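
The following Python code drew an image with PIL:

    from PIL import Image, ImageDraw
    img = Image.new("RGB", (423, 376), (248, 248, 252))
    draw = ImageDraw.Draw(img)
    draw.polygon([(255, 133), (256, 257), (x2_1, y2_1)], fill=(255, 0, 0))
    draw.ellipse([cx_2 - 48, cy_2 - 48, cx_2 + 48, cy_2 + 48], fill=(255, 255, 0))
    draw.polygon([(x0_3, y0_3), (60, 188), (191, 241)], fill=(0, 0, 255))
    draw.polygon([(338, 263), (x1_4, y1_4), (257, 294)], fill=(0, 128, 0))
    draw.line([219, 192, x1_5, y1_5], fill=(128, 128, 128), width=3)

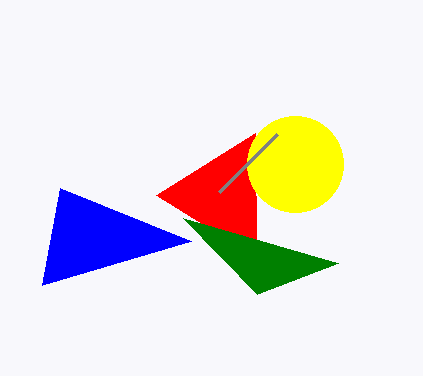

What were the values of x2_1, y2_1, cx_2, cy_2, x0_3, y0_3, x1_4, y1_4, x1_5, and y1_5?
x2_1 = 156, y2_1 = 195, cx_2 = 295, cy_2 = 164, x0_3 = 42, y0_3 = 285, x1_4 = 183, y1_4 = 218, x1_5 = 277, y1_5 = 134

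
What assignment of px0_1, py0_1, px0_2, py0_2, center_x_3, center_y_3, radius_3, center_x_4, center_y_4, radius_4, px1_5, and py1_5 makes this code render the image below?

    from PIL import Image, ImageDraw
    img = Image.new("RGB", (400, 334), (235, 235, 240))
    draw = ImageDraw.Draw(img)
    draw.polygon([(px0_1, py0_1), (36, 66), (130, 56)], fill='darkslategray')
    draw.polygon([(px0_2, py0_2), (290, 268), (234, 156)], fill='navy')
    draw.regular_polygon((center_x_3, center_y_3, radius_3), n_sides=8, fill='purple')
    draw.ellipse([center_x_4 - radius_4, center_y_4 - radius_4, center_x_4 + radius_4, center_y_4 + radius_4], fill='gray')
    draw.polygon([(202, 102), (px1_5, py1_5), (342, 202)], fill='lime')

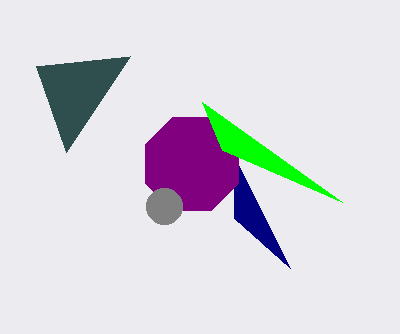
px0_1 = 66, py0_1 = 152, px0_2 = 234, py0_2 = 218, center_x_3 = 192, center_y_3 = 164, radius_3 = 50, center_x_4 = 164, center_y_4 = 206, radius_4 = 18, px1_5 = 222, py1_5 = 150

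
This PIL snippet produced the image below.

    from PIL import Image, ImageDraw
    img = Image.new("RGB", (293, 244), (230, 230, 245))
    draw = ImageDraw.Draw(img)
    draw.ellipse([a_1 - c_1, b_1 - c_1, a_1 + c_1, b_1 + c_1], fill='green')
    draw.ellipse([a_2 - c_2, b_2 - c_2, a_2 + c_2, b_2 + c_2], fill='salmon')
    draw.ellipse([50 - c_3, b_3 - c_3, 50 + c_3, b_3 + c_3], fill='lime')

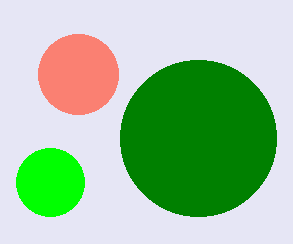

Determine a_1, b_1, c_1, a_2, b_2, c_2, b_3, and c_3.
a_1 = 198
b_1 = 138
c_1 = 78
a_2 = 78
b_2 = 74
c_2 = 40
b_3 = 182
c_3 = 34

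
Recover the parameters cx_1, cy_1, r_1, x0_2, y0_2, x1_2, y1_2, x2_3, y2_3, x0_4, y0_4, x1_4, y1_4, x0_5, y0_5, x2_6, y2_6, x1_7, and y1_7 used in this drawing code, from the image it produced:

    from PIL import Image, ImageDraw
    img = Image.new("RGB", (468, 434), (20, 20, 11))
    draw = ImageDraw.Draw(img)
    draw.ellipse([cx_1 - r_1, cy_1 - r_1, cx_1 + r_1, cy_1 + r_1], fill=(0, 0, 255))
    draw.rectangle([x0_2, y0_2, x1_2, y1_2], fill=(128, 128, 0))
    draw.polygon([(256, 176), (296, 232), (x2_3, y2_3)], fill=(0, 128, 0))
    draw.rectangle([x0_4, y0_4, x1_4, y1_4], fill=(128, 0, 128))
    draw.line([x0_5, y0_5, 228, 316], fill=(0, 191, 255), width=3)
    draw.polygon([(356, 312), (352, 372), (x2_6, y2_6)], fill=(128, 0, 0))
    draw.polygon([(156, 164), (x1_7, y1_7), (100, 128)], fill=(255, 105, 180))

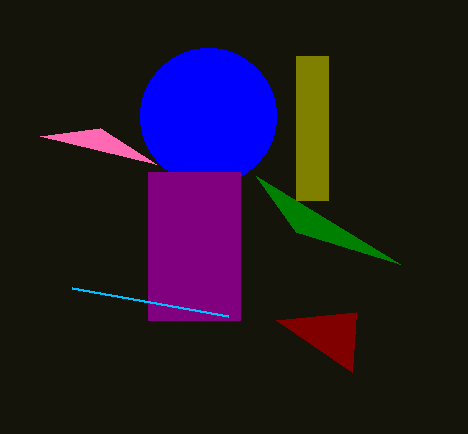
cx_1 = 208; cy_1 = 116; r_1 = 68; x0_2 = 296; y0_2 = 56; x1_2 = 328; y1_2 = 200; x2_3 = 400; y2_3 = 264; x0_4 = 148; y0_4 = 172; x1_4 = 240; y1_4 = 320; x0_5 = 72; y0_5 = 288; x2_6 = 276; y2_6 = 320; x1_7 = 40; y1_7 = 136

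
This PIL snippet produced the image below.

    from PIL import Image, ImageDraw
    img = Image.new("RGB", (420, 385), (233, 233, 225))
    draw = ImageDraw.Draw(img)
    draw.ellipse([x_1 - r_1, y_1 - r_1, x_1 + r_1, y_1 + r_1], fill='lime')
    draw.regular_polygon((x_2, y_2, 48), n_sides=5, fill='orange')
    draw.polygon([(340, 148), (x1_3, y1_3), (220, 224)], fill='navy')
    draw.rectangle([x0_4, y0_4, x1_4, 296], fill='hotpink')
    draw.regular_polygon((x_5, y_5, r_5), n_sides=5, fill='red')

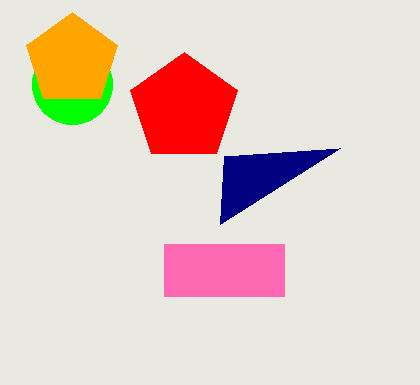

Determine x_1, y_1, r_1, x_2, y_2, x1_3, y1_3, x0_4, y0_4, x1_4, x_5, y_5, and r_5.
x_1 = 72
y_1 = 84
r_1 = 40
x_2 = 72
y_2 = 60
x1_3 = 224
y1_3 = 156
x0_4 = 164
y0_4 = 244
x1_4 = 284
x_5 = 184
y_5 = 108
r_5 = 56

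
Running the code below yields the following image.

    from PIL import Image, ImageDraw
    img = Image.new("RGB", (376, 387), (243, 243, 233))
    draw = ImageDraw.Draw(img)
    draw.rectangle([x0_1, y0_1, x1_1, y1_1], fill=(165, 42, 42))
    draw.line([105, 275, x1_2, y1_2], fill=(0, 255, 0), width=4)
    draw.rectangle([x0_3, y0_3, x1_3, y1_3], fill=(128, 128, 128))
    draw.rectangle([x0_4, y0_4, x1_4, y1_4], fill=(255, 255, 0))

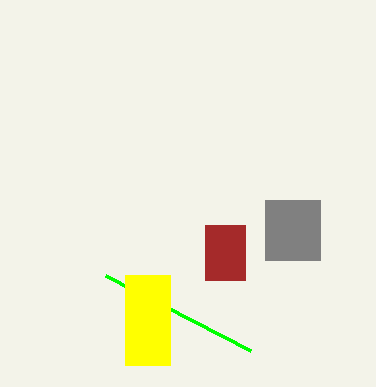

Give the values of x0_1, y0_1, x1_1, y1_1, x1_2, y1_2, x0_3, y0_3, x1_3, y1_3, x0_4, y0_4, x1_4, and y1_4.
x0_1 = 205, y0_1 = 225, x1_1 = 245, y1_1 = 280, x1_2 = 250, y1_2 = 350, x0_3 = 265, y0_3 = 200, x1_3 = 320, y1_3 = 260, x0_4 = 125, y0_4 = 275, x1_4 = 170, y1_4 = 365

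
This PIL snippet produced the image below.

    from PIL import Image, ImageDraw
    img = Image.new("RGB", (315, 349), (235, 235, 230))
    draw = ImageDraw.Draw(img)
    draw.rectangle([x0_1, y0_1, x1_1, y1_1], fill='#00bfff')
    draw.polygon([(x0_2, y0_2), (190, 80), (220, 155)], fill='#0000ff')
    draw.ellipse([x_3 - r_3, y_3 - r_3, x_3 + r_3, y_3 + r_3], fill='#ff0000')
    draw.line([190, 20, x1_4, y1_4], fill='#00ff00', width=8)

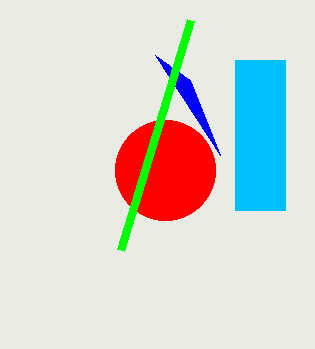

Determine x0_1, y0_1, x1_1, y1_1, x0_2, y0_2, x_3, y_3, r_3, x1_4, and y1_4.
x0_1 = 235, y0_1 = 60, x1_1 = 285, y1_1 = 210, x0_2 = 155, y0_2 = 55, x_3 = 165, y_3 = 170, r_3 = 50, x1_4 = 120, y1_4 = 250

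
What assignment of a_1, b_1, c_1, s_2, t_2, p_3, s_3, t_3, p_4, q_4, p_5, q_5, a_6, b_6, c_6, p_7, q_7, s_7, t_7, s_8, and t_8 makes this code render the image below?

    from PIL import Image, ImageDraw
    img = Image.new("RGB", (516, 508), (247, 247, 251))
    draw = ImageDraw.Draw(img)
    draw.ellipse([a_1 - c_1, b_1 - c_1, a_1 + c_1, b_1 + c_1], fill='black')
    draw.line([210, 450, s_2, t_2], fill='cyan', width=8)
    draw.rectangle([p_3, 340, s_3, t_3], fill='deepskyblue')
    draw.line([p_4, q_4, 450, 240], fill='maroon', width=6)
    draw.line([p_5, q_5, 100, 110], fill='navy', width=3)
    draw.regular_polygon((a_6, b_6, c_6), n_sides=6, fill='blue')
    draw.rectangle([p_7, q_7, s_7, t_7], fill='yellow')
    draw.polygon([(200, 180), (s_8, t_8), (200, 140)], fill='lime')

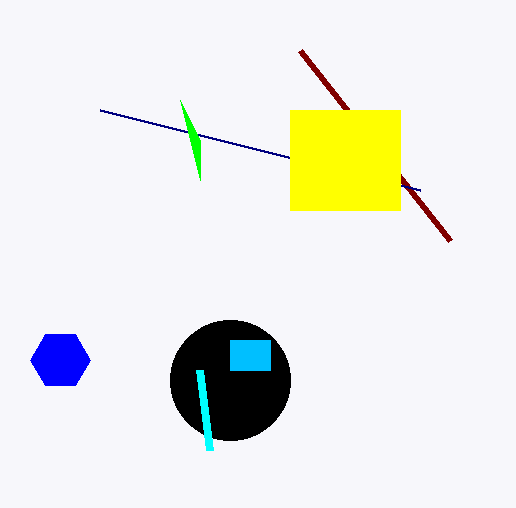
a_1 = 230
b_1 = 380
c_1 = 60
s_2 = 200
t_2 = 370
p_3 = 230
s_3 = 270
t_3 = 370
p_4 = 300
q_4 = 50
p_5 = 420
q_5 = 190
a_6 = 60
b_6 = 360
c_6 = 30
p_7 = 290
q_7 = 110
s_7 = 400
t_7 = 210
s_8 = 180
t_8 = 100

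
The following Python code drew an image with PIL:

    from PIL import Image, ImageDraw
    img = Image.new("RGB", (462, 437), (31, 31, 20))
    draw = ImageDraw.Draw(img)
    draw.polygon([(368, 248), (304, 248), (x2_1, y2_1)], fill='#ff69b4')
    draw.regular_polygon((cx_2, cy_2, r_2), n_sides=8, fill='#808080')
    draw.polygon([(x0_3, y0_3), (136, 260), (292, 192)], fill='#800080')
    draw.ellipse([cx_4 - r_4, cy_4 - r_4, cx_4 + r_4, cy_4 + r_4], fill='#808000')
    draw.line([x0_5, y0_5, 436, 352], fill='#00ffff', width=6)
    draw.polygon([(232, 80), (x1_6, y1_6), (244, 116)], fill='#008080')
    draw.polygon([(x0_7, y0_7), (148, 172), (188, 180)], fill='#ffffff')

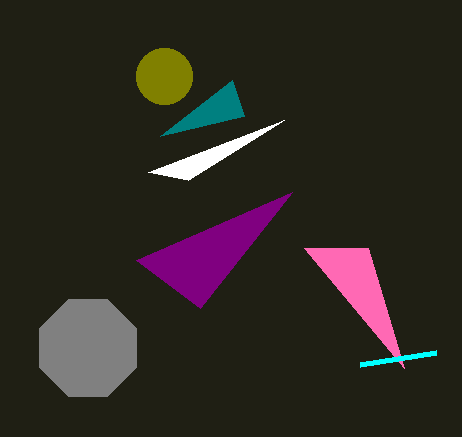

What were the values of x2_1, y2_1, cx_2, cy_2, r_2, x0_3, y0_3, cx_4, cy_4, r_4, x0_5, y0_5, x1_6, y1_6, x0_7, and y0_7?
x2_1 = 404
y2_1 = 368
cx_2 = 88
cy_2 = 348
r_2 = 52
x0_3 = 200
y0_3 = 308
cx_4 = 164
cy_4 = 76
r_4 = 28
x0_5 = 360
y0_5 = 364
x1_6 = 160
y1_6 = 136
x0_7 = 284
y0_7 = 120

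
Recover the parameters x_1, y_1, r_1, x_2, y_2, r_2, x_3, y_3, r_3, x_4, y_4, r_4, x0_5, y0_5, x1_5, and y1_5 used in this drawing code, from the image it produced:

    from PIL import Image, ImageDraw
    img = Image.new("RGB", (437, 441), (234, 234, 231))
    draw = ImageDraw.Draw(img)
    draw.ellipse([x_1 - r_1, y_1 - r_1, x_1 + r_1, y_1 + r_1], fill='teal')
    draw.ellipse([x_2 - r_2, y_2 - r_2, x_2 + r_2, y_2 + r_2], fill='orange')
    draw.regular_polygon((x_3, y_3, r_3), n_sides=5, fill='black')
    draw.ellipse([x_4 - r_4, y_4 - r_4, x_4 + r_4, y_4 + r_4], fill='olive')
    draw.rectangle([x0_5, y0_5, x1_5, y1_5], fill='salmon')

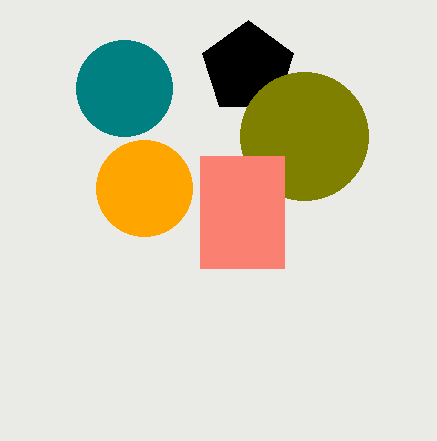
x_1 = 124; y_1 = 88; r_1 = 48; x_2 = 144; y_2 = 188; r_2 = 48; x_3 = 248; y_3 = 68; r_3 = 48; x_4 = 304; y_4 = 136; r_4 = 64; x0_5 = 200; y0_5 = 156; x1_5 = 284; y1_5 = 268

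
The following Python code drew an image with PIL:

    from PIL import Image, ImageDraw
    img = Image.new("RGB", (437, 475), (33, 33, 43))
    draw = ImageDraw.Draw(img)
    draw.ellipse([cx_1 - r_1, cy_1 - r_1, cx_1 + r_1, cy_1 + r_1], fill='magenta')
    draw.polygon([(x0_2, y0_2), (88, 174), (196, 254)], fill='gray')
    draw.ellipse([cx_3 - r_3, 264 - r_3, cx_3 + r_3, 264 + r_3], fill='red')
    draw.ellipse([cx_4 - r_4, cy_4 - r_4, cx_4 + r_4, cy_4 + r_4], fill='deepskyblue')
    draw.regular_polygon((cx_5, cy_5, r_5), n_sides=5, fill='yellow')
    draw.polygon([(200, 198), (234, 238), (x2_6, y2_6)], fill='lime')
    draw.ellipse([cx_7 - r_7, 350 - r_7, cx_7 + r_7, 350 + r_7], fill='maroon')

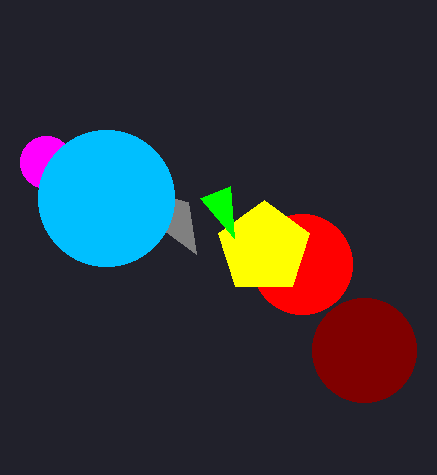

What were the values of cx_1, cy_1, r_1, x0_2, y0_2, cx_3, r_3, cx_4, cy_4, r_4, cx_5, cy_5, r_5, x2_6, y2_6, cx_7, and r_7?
cx_1 = 46; cy_1 = 162; r_1 = 26; x0_2 = 188; y0_2 = 202; cx_3 = 302; r_3 = 50; cx_4 = 106; cy_4 = 198; r_4 = 68; cx_5 = 264; cy_5 = 248; r_5 = 48; x2_6 = 230; y2_6 = 186; cx_7 = 364; r_7 = 52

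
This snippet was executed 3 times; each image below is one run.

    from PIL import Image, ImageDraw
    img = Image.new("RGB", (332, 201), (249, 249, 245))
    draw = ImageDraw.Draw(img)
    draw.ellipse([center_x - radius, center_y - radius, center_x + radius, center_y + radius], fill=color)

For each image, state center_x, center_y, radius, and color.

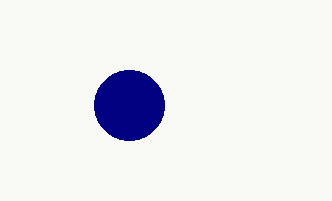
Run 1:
center_x = 129; center_y = 105; radius = 35; color = 'navy'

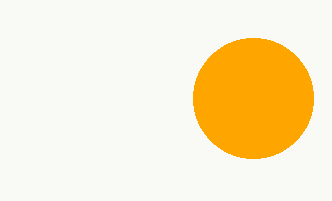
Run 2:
center_x = 253; center_y = 98; radius = 60; color = 'orange'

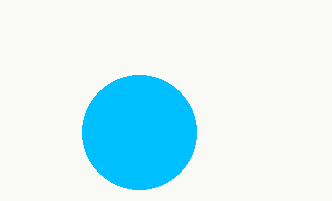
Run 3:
center_x = 139, center_y = 132, radius = 57, color = 'deepskyblue'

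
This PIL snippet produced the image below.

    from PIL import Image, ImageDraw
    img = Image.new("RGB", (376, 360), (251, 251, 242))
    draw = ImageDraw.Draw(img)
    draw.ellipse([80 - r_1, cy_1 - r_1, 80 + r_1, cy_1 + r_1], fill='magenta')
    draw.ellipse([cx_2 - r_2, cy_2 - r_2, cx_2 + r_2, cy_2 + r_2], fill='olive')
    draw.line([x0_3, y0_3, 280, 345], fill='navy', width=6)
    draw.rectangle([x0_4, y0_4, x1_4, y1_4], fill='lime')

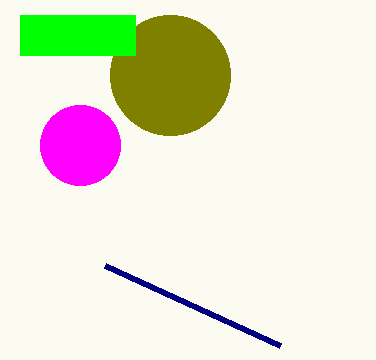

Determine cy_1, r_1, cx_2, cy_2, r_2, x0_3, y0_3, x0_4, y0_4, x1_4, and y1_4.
cy_1 = 145
r_1 = 40
cx_2 = 170
cy_2 = 75
r_2 = 60
x0_3 = 105
y0_3 = 265
x0_4 = 20
y0_4 = 15
x1_4 = 135
y1_4 = 55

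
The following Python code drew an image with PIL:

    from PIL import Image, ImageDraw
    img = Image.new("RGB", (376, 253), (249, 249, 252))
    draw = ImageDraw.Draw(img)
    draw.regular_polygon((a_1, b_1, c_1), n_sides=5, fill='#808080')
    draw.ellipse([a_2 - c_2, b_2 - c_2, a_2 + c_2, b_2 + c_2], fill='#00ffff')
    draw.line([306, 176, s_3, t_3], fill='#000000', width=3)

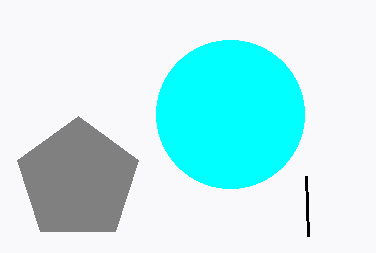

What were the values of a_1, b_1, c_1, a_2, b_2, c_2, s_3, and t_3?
a_1 = 78, b_1 = 180, c_1 = 64, a_2 = 230, b_2 = 114, c_2 = 74, s_3 = 308, t_3 = 236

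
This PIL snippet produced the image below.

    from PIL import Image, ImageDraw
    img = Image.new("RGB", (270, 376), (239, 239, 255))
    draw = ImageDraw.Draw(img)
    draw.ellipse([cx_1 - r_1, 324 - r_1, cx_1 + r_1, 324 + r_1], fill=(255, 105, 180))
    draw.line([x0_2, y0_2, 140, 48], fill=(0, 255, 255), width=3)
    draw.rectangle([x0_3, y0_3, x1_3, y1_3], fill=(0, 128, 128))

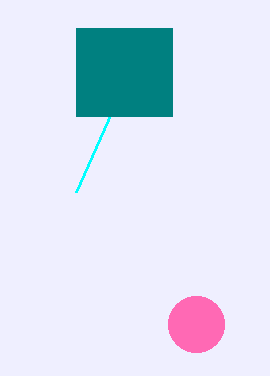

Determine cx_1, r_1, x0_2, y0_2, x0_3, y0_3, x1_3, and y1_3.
cx_1 = 196; r_1 = 28; x0_2 = 76; y0_2 = 192; x0_3 = 76; y0_3 = 28; x1_3 = 172; y1_3 = 116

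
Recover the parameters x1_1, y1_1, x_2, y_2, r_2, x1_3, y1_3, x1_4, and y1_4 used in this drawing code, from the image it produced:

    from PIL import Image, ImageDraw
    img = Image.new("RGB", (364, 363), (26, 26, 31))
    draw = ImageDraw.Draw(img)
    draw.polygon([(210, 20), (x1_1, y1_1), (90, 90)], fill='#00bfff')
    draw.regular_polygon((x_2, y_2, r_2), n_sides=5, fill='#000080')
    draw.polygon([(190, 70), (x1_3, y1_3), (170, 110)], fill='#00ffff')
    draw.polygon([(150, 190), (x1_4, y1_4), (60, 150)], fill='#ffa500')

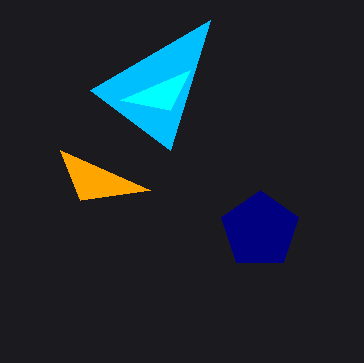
x1_1 = 170
y1_1 = 150
x_2 = 260
y_2 = 230
r_2 = 40
x1_3 = 120
y1_3 = 100
x1_4 = 80
y1_4 = 200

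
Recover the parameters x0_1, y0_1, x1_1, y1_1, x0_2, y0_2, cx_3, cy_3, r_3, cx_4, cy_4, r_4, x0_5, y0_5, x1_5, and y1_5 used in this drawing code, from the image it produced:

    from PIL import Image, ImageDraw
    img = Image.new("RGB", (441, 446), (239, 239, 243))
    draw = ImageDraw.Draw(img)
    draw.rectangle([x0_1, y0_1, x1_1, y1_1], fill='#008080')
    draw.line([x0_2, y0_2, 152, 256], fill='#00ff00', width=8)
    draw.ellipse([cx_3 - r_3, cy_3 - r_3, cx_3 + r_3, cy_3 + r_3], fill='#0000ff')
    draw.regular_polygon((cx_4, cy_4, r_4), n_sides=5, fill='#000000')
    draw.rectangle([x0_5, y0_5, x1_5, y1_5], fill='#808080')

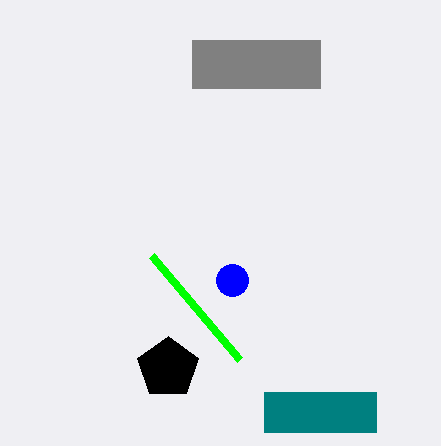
x0_1 = 264
y0_1 = 392
x1_1 = 376
y1_1 = 432
x0_2 = 240
y0_2 = 360
cx_3 = 232
cy_3 = 280
r_3 = 16
cx_4 = 168
cy_4 = 368
r_4 = 32
x0_5 = 192
y0_5 = 40
x1_5 = 320
y1_5 = 88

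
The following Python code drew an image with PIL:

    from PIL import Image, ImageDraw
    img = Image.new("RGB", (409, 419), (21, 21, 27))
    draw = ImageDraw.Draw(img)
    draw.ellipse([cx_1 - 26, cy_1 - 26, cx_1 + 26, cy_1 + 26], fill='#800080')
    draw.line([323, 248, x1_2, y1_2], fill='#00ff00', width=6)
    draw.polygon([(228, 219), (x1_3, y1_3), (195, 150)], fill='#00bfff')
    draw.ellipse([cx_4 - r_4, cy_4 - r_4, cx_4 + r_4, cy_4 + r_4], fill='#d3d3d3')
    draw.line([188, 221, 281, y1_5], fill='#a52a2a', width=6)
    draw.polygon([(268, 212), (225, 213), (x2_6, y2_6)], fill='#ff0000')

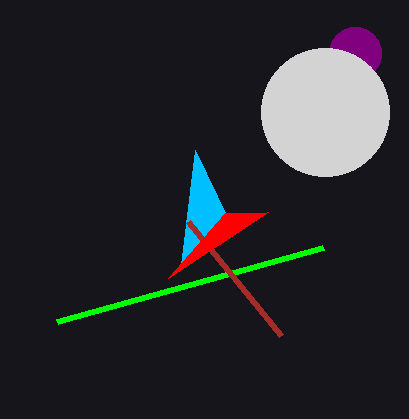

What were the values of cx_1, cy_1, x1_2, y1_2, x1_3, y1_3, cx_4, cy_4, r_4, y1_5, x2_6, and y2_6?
cx_1 = 355
cy_1 = 53
x1_2 = 57
y1_2 = 322
x1_3 = 181
y1_3 = 265
cx_4 = 325
cy_4 = 112
r_4 = 64
y1_5 = 335
x2_6 = 168
y2_6 = 278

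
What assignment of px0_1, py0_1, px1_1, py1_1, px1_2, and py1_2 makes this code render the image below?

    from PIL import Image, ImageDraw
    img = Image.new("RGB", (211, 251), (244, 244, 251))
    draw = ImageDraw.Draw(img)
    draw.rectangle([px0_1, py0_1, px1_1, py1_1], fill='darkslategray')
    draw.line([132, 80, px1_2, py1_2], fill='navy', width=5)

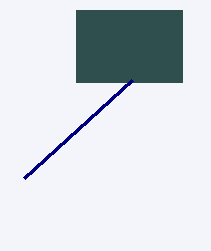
px0_1 = 76, py0_1 = 10, px1_1 = 182, py1_1 = 82, px1_2 = 24, py1_2 = 178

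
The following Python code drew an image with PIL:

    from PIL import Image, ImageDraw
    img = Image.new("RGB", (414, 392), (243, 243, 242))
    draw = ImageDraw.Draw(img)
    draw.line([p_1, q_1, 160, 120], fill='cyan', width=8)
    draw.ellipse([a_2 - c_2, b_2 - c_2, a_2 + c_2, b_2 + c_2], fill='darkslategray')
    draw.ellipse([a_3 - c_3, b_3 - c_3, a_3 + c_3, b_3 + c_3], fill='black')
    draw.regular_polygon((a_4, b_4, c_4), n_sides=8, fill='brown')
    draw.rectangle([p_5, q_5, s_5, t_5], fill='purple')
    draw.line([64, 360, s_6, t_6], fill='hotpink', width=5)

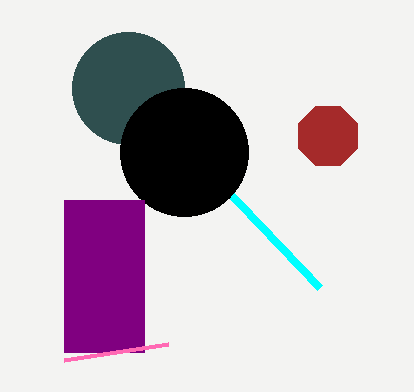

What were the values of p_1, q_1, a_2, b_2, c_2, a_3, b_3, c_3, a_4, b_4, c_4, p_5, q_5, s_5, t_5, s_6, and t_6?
p_1 = 320; q_1 = 288; a_2 = 128; b_2 = 88; c_2 = 56; a_3 = 184; b_3 = 152; c_3 = 64; a_4 = 328; b_4 = 136; c_4 = 32; p_5 = 64; q_5 = 200; s_5 = 144; t_5 = 352; s_6 = 168; t_6 = 344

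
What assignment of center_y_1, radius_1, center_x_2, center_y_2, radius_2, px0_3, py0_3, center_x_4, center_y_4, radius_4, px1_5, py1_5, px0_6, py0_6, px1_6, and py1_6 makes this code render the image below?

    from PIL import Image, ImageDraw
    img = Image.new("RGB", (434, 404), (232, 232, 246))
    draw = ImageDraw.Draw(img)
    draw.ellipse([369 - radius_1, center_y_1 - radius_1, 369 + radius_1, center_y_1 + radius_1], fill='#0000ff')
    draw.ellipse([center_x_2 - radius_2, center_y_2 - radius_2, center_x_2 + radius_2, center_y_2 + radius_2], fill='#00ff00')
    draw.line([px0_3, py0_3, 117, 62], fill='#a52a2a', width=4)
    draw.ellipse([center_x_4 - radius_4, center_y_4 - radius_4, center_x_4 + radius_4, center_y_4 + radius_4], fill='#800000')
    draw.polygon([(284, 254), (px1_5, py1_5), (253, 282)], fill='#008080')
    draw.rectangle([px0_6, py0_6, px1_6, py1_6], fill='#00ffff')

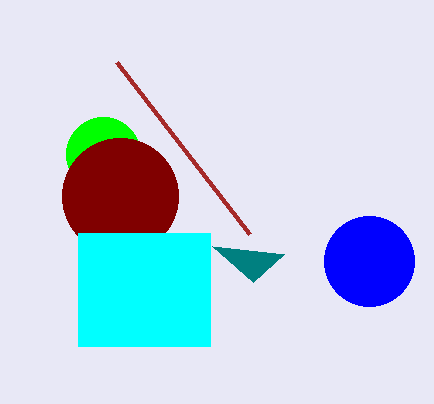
center_y_1 = 261
radius_1 = 45
center_x_2 = 103
center_y_2 = 154
radius_2 = 37
px0_3 = 250
py0_3 = 234
center_x_4 = 120
center_y_4 = 196
radius_4 = 58
px1_5 = 212
py1_5 = 246
px0_6 = 78
py0_6 = 233
px1_6 = 210
py1_6 = 346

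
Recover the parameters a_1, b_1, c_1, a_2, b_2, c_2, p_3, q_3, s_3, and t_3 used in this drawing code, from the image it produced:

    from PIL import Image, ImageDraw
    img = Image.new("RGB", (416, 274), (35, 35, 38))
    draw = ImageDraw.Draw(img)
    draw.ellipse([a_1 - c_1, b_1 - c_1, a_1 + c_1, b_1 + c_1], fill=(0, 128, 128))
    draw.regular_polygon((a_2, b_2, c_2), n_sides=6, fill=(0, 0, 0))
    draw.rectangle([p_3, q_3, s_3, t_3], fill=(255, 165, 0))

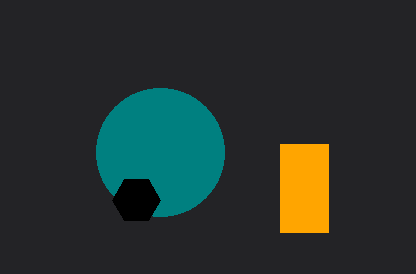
a_1 = 160
b_1 = 152
c_1 = 64
a_2 = 136
b_2 = 200
c_2 = 24
p_3 = 280
q_3 = 144
s_3 = 328
t_3 = 232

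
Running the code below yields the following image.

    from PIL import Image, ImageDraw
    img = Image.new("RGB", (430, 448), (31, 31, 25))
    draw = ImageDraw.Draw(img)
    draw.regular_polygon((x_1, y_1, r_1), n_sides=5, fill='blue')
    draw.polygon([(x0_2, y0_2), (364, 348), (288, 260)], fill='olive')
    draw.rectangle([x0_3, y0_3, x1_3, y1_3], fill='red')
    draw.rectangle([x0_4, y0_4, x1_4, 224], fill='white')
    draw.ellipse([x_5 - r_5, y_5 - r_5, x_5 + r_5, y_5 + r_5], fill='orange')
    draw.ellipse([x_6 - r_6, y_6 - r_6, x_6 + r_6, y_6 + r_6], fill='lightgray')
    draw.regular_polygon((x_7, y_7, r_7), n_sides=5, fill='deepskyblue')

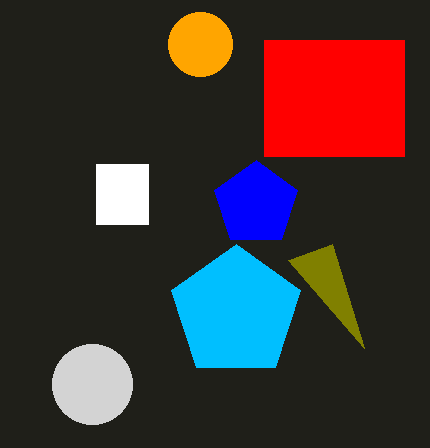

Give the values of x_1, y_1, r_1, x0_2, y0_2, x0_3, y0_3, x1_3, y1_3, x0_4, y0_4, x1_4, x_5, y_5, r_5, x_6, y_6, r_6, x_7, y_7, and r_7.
x_1 = 256; y_1 = 204; r_1 = 44; x0_2 = 332; y0_2 = 244; x0_3 = 264; y0_3 = 40; x1_3 = 404; y1_3 = 156; x0_4 = 96; y0_4 = 164; x1_4 = 148; x_5 = 200; y_5 = 44; r_5 = 32; x_6 = 92; y_6 = 384; r_6 = 40; x_7 = 236; y_7 = 312; r_7 = 68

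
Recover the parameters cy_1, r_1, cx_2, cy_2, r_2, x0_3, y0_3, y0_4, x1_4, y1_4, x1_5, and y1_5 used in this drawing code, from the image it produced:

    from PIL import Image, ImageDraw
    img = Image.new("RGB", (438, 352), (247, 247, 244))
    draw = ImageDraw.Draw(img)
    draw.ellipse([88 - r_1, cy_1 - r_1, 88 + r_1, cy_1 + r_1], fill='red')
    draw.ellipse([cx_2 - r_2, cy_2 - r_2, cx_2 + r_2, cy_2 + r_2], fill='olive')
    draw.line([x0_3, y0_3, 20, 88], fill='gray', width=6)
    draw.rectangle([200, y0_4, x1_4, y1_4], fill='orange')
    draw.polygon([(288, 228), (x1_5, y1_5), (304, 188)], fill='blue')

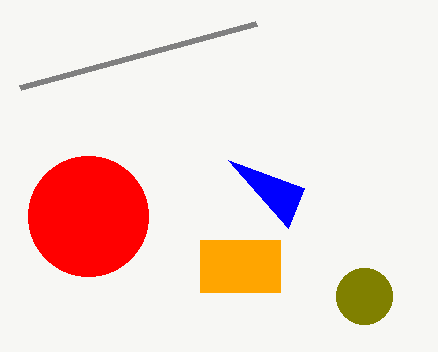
cy_1 = 216
r_1 = 60
cx_2 = 364
cy_2 = 296
r_2 = 28
x0_3 = 256
y0_3 = 24
y0_4 = 240
x1_4 = 280
y1_4 = 292
x1_5 = 228
y1_5 = 160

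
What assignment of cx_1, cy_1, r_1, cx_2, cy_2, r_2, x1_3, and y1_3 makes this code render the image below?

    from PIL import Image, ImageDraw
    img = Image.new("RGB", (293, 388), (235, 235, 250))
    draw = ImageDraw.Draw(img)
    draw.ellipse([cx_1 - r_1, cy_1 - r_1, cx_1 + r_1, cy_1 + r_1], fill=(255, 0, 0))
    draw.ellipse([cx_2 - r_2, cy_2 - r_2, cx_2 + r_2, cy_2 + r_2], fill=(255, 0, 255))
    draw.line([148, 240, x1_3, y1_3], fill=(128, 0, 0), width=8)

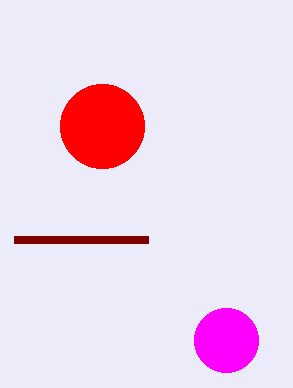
cx_1 = 102
cy_1 = 126
r_1 = 42
cx_2 = 226
cy_2 = 340
r_2 = 32
x1_3 = 14
y1_3 = 240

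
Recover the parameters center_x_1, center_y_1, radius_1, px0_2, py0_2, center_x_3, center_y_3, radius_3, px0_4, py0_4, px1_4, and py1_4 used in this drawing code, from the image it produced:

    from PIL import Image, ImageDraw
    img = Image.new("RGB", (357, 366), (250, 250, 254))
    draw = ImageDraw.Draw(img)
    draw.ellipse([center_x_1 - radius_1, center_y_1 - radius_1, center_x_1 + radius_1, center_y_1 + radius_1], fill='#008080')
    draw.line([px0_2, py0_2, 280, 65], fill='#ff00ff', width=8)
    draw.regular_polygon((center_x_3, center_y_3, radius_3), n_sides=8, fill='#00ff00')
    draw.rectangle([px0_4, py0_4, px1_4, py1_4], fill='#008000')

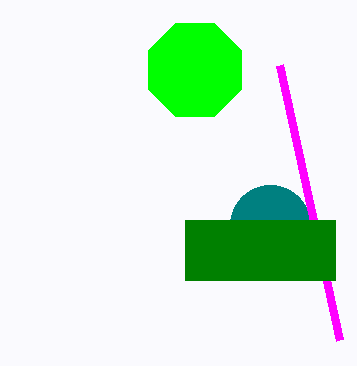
center_x_1 = 270, center_y_1 = 225, radius_1 = 40, px0_2 = 340, py0_2 = 340, center_x_3 = 195, center_y_3 = 70, radius_3 = 50, px0_4 = 185, py0_4 = 220, px1_4 = 335, py1_4 = 280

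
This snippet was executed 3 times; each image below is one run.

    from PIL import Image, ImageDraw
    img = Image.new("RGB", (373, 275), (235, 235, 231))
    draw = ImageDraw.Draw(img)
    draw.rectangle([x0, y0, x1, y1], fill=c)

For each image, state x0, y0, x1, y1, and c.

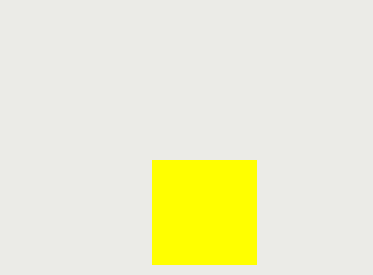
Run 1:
x0 = 152; y0 = 160; x1 = 256; y1 = 264; c = 'yellow'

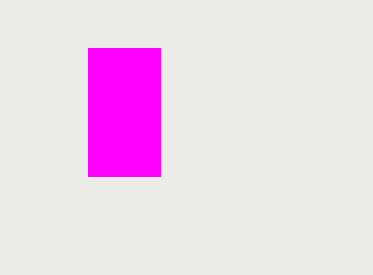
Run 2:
x0 = 88
y0 = 48
x1 = 160
y1 = 176
c = 'magenta'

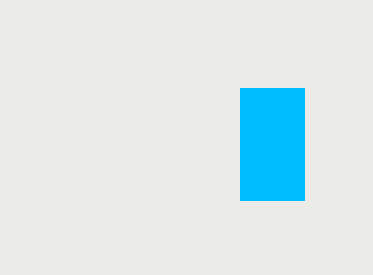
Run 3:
x0 = 240, y0 = 88, x1 = 304, y1 = 200, c = 'deepskyblue'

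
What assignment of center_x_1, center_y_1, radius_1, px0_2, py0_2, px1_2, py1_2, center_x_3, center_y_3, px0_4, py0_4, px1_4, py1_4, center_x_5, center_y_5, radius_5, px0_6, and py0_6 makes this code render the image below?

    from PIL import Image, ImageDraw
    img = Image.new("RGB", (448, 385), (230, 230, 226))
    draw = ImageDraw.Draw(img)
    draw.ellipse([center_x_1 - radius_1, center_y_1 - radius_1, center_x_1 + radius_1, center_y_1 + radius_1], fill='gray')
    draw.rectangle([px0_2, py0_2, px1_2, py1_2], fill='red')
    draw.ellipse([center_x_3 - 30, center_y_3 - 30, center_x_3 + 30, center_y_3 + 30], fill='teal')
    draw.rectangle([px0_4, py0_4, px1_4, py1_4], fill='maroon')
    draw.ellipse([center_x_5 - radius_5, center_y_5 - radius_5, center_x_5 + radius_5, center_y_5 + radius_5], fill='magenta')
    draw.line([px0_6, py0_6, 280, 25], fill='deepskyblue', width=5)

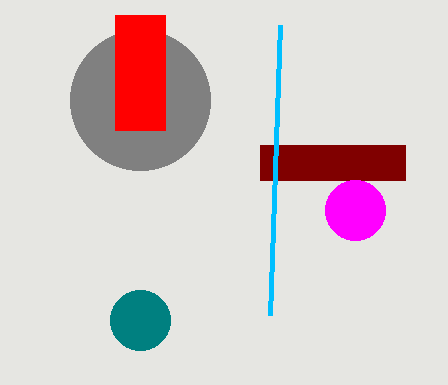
center_x_1 = 140; center_y_1 = 100; radius_1 = 70; px0_2 = 115; py0_2 = 15; px1_2 = 165; py1_2 = 130; center_x_3 = 140; center_y_3 = 320; px0_4 = 260; py0_4 = 145; px1_4 = 405; py1_4 = 180; center_x_5 = 355; center_y_5 = 210; radius_5 = 30; px0_6 = 270; py0_6 = 315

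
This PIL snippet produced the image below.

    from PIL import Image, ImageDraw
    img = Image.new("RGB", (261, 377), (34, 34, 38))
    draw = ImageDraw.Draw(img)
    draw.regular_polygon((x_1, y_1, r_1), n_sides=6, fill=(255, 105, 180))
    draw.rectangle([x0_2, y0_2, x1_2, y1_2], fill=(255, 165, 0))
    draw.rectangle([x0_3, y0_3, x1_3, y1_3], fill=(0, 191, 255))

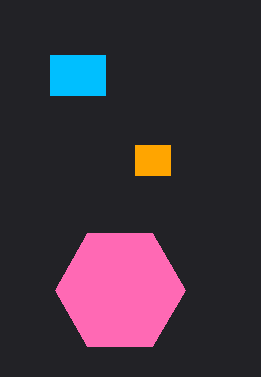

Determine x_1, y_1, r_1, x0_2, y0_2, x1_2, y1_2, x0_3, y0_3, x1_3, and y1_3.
x_1 = 120; y_1 = 290; r_1 = 65; x0_2 = 135; y0_2 = 145; x1_2 = 170; y1_2 = 175; x0_3 = 50; y0_3 = 55; x1_3 = 105; y1_3 = 95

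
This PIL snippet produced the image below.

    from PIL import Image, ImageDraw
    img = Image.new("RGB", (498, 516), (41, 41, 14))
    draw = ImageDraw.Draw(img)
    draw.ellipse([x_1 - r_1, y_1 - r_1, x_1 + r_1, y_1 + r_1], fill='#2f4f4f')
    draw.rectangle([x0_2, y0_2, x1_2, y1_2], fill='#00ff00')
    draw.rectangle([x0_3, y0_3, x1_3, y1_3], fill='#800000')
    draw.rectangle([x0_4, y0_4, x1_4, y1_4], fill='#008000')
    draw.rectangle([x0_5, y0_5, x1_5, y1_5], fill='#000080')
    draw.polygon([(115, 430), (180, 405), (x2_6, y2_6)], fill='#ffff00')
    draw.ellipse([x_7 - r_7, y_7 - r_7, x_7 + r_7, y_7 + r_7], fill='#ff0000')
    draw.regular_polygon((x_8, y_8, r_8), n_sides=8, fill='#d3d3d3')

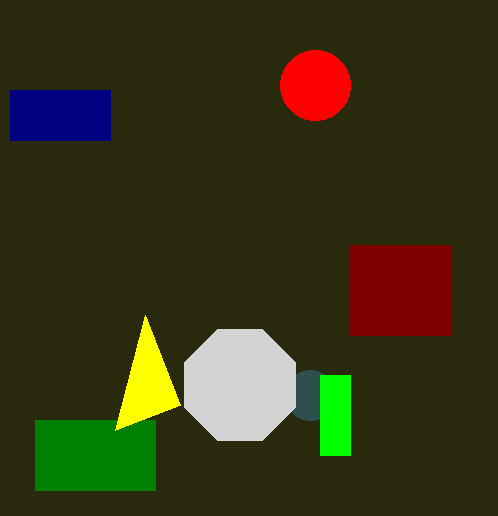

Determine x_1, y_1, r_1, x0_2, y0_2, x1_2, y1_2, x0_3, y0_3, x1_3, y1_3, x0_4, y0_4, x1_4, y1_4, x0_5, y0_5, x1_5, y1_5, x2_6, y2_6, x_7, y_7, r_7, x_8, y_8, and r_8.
x_1 = 310
y_1 = 395
r_1 = 25
x0_2 = 320
y0_2 = 375
x1_2 = 350
y1_2 = 455
x0_3 = 350
y0_3 = 245
x1_3 = 450
y1_3 = 335
x0_4 = 35
y0_4 = 420
x1_4 = 155
y1_4 = 490
x0_5 = 10
y0_5 = 90
x1_5 = 110
y1_5 = 140
x2_6 = 145
y2_6 = 315
x_7 = 315
y_7 = 85
r_7 = 35
x_8 = 240
y_8 = 385
r_8 = 60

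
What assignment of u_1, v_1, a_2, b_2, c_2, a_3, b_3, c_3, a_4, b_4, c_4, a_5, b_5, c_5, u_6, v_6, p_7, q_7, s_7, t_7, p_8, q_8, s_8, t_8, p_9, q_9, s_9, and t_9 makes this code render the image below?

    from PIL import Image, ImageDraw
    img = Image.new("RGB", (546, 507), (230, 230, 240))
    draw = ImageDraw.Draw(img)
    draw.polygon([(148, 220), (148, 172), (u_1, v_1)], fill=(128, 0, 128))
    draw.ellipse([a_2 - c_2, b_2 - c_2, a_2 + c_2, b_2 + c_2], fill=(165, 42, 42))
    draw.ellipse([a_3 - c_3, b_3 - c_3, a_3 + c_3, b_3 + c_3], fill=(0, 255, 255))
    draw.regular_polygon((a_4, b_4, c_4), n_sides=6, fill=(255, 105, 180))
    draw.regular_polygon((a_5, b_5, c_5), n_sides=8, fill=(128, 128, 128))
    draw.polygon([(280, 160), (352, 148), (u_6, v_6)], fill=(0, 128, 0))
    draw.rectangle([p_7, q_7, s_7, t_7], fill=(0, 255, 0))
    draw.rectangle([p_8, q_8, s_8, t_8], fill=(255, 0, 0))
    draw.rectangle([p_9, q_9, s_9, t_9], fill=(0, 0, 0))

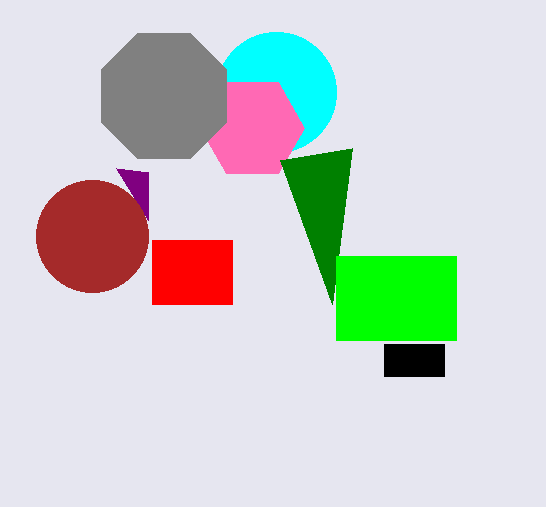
u_1 = 116, v_1 = 168, a_2 = 92, b_2 = 236, c_2 = 56, a_3 = 276, b_3 = 92, c_3 = 60, a_4 = 252, b_4 = 128, c_4 = 52, a_5 = 164, b_5 = 96, c_5 = 68, u_6 = 332, v_6 = 304, p_7 = 336, q_7 = 256, s_7 = 456, t_7 = 340, p_8 = 152, q_8 = 240, s_8 = 232, t_8 = 304, p_9 = 384, q_9 = 344, s_9 = 444, t_9 = 376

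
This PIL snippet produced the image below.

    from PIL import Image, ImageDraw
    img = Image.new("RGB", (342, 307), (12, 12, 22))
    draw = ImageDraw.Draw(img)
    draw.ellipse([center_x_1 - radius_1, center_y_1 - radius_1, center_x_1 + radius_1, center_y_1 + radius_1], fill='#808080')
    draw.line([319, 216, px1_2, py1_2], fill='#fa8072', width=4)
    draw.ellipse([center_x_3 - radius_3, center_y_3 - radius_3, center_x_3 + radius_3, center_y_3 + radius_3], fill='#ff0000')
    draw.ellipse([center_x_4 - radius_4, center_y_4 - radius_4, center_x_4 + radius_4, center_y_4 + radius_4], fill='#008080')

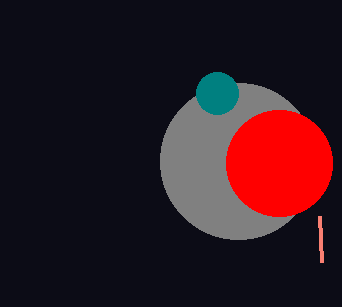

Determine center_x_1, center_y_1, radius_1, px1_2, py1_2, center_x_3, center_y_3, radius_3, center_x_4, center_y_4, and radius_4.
center_x_1 = 238
center_y_1 = 161
radius_1 = 78
px1_2 = 321
py1_2 = 262
center_x_3 = 279
center_y_3 = 163
radius_3 = 53
center_x_4 = 217
center_y_4 = 93
radius_4 = 21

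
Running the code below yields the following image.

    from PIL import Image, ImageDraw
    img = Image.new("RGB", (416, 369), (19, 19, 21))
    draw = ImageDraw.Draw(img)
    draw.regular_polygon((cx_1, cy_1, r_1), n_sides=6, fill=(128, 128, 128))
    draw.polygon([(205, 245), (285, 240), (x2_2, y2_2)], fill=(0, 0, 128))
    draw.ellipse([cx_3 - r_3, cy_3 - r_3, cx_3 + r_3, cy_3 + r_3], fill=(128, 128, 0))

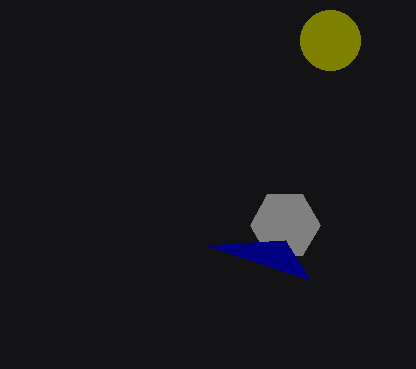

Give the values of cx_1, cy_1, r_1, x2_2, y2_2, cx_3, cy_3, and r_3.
cx_1 = 285
cy_1 = 225
r_1 = 35
x2_2 = 310
y2_2 = 280
cx_3 = 330
cy_3 = 40
r_3 = 30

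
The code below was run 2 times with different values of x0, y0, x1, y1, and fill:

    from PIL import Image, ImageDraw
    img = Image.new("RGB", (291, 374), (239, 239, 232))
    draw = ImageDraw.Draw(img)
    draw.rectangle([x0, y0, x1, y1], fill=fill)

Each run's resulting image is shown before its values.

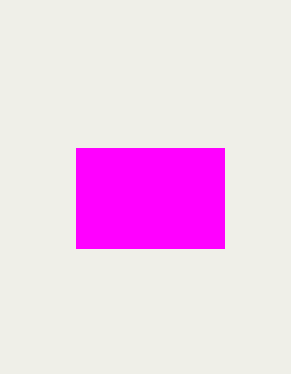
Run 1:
x0 = 76; y0 = 148; x1 = 224; y1 = 248; fill = 'magenta'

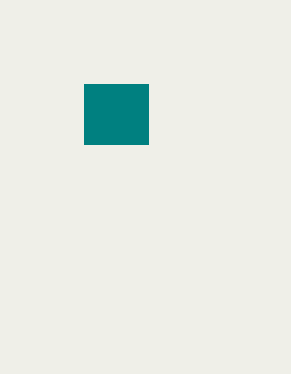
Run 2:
x0 = 84; y0 = 84; x1 = 148; y1 = 144; fill = 'teal'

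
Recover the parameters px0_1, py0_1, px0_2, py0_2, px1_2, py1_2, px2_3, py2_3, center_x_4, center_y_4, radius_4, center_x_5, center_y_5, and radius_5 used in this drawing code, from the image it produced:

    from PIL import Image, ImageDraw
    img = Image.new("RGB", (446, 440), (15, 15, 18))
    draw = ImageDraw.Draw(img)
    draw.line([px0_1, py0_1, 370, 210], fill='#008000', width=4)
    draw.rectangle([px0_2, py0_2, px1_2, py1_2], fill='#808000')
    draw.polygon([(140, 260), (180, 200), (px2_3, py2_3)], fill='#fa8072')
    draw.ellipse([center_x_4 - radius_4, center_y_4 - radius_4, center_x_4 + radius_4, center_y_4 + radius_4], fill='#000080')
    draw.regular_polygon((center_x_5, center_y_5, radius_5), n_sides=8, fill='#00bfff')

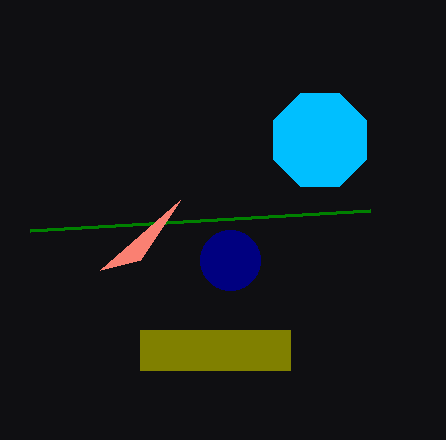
px0_1 = 30, py0_1 = 230, px0_2 = 140, py0_2 = 330, px1_2 = 290, py1_2 = 370, px2_3 = 100, py2_3 = 270, center_x_4 = 230, center_y_4 = 260, radius_4 = 30, center_x_5 = 320, center_y_5 = 140, radius_5 = 50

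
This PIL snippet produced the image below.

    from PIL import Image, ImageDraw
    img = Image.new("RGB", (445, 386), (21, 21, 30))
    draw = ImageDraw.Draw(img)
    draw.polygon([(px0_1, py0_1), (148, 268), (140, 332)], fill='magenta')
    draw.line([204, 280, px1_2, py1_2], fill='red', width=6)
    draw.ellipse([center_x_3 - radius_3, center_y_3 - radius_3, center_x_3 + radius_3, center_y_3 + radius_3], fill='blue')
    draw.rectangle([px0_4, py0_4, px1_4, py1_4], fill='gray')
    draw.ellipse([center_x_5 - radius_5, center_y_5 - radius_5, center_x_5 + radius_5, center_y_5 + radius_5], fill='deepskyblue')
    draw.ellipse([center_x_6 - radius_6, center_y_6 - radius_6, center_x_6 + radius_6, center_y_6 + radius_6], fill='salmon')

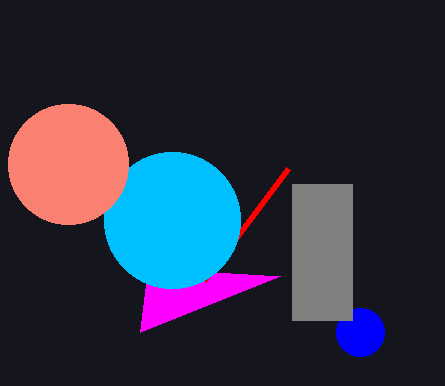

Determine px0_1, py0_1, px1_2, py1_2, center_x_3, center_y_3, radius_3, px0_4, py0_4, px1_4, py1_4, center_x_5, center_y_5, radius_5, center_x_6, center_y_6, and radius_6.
px0_1 = 280; py0_1 = 276; px1_2 = 288; py1_2 = 168; center_x_3 = 360; center_y_3 = 332; radius_3 = 24; px0_4 = 292; py0_4 = 184; px1_4 = 352; py1_4 = 320; center_x_5 = 172; center_y_5 = 220; radius_5 = 68; center_x_6 = 68; center_y_6 = 164; radius_6 = 60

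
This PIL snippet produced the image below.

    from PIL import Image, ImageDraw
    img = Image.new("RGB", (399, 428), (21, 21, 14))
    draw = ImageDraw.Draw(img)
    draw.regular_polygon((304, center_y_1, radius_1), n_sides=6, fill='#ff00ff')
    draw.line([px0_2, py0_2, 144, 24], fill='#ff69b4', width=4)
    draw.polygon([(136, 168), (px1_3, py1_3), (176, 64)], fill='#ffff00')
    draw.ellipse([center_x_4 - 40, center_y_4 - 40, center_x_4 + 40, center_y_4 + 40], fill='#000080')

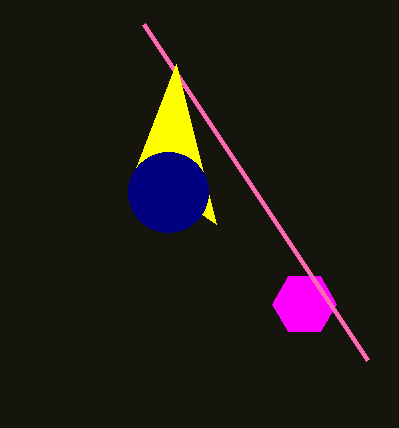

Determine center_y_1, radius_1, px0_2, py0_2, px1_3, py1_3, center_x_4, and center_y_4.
center_y_1 = 304; radius_1 = 32; px0_2 = 368; py0_2 = 360; px1_3 = 216; py1_3 = 224; center_x_4 = 168; center_y_4 = 192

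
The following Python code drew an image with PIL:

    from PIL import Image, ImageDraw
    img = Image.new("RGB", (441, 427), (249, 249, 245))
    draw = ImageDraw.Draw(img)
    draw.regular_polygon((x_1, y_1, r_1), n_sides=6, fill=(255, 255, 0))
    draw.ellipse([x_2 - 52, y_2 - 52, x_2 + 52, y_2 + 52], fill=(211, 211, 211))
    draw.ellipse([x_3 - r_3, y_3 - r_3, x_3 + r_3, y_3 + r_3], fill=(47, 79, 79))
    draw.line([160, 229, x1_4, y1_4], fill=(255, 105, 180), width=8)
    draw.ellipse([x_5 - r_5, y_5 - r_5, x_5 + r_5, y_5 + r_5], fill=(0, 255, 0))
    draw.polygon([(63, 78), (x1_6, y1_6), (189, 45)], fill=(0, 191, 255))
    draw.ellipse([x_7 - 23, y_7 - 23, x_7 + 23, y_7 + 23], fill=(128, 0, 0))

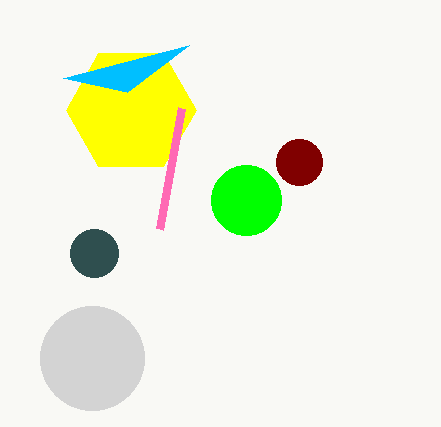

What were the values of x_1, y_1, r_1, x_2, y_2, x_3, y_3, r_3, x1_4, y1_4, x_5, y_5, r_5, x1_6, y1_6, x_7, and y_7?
x_1 = 131
y_1 = 110
r_1 = 65
x_2 = 92
y_2 = 358
x_3 = 94
y_3 = 253
r_3 = 24
x1_4 = 182
y1_4 = 108
x_5 = 246
y_5 = 200
r_5 = 35
x1_6 = 127
y1_6 = 92
x_7 = 299
y_7 = 162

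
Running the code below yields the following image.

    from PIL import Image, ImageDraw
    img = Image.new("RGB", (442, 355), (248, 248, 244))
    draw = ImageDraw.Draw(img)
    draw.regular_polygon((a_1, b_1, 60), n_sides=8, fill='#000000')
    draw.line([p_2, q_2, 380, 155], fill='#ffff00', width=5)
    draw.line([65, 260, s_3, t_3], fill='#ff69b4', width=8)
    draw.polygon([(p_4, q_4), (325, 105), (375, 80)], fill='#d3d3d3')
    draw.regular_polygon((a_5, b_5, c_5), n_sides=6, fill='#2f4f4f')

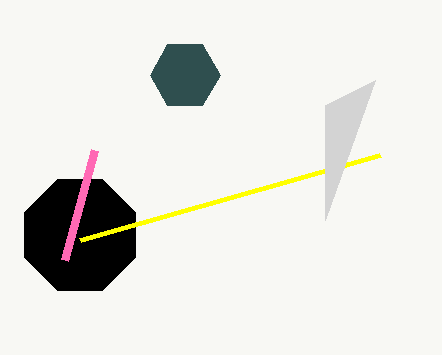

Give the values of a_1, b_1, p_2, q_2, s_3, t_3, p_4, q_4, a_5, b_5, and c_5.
a_1 = 80; b_1 = 235; p_2 = 80; q_2 = 240; s_3 = 95; t_3 = 150; p_4 = 325; q_4 = 220; a_5 = 185; b_5 = 75; c_5 = 35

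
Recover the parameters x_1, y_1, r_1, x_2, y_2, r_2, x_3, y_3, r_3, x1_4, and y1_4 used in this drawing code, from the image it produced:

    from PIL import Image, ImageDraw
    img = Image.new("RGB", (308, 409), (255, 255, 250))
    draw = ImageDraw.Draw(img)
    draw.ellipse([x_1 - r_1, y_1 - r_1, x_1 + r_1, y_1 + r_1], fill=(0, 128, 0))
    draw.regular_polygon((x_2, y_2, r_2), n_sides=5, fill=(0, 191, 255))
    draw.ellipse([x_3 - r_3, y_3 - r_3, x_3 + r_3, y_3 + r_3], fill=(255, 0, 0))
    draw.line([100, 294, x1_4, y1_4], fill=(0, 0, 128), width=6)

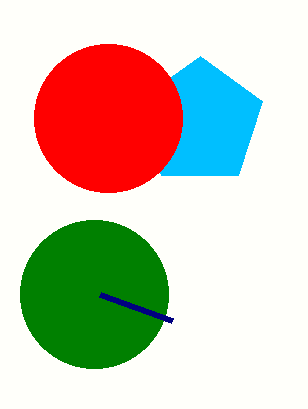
x_1 = 94; y_1 = 294; r_1 = 74; x_2 = 200; y_2 = 122; r_2 = 66; x_3 = 108; y_3 = 118; r_3 = 74; x1_4 = 172; y1_4 = 320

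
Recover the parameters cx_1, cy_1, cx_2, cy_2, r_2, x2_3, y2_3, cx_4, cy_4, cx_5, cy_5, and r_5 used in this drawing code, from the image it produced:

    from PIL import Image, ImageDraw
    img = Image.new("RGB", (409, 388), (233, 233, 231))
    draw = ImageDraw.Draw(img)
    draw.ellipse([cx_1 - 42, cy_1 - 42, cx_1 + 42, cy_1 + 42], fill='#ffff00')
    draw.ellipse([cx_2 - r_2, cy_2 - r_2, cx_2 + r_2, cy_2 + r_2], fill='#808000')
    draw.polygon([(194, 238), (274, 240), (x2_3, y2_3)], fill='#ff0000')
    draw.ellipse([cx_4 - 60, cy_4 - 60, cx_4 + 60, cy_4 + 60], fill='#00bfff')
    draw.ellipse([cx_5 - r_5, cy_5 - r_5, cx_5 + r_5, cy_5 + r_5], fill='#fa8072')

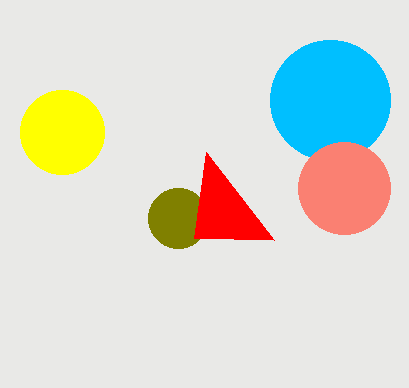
cx_1 = 62; cy_1 = 132; cx_2 = 178; cy_2 = 218; r_2 = 30; x2_3 = 206; y2_3 = 152; cx_4 = 330; cy_4 = 100; cx_5 = 344; cy_5 = 188; r_5 = 46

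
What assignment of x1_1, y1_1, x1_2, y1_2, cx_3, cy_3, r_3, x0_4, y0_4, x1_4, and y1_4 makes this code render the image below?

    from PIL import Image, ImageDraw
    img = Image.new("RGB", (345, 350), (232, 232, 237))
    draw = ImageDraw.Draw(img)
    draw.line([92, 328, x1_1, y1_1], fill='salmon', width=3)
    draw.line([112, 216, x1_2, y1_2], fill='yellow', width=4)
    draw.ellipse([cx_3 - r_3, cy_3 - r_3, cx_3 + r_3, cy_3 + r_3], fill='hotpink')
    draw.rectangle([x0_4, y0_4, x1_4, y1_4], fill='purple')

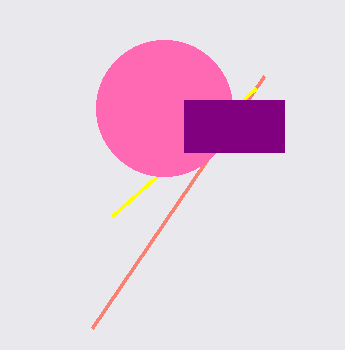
x1_1 = 264; y1_1 = 76; x1_2 = 256; y1_2 = 88; cx_3 = 164; cy_3 = 108; r_3 = 68; x0_4 = 184; y0_4 = 100; x1_4 = 284; y1_4 = 152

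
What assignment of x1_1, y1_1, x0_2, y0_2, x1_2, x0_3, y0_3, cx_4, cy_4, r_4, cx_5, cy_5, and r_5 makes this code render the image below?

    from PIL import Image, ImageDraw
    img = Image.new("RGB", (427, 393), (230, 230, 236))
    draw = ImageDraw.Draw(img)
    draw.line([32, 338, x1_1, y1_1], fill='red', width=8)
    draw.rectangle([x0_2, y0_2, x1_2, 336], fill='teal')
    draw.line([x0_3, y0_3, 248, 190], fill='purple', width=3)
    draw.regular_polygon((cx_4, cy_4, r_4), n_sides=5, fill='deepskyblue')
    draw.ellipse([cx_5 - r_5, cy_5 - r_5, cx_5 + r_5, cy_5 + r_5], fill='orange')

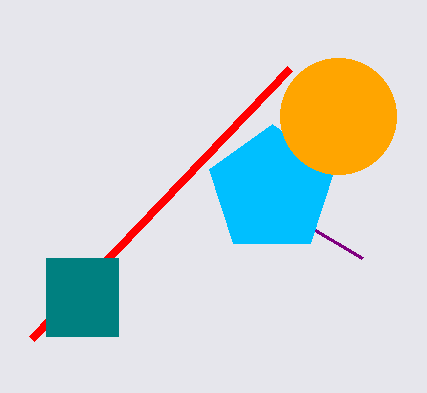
x1_1 = 290, y1_1 = 68, x0_2 = 46, y0_2 = 258, x1_2 = 118, x0_3 = 362, y0_3 = 258, cx_4 = 272, cy_4 = 190, r_4 = 66, cx_5 = 338, cy_5 = 116, r_5 = 58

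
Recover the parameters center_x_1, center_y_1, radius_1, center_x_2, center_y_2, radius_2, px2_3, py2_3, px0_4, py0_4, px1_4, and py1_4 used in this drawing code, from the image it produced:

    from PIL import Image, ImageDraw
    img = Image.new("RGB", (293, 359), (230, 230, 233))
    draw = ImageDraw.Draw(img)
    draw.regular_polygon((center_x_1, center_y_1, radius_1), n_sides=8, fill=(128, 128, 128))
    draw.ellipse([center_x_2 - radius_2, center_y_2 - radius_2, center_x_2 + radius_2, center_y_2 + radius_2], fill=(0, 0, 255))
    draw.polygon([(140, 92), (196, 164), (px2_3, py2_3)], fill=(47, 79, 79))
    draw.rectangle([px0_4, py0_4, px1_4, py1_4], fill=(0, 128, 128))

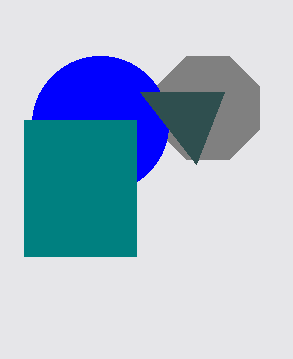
center_x_1 = 208
center_y_1 = 108
radius_1 = 56
center_x_2 = 100
center_y_2 = 124
radius_2 = 68
px2_3 = 224
py2_3 = 92
px0_4 = 24
py0_4 = 120
px1_4 = 136
py1_4 = 256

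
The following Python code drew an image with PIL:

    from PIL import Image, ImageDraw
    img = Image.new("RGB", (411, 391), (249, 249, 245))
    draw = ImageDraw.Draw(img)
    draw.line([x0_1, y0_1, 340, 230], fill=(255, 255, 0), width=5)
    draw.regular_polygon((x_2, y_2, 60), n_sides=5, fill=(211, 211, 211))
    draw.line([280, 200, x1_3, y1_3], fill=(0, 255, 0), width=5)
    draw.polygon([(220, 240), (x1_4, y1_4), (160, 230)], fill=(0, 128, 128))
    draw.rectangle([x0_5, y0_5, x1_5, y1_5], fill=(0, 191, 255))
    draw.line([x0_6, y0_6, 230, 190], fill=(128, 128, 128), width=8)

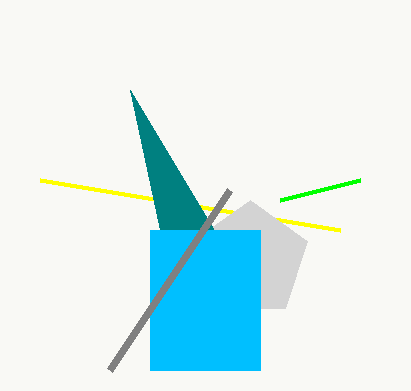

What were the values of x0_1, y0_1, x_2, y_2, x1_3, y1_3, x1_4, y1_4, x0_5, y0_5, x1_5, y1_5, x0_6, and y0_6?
x0_1 = 40, y0_1 = 180, x_2 = 250, y_2 = 260, x1_3 = 360, y1_3 = 180, x1_4 = 130, y1_4 = 90, x0_5 = 150, y0_5 = 230, x1_5 = 260, y1_5 = 370, x0_6 = 110, y0_6 = 370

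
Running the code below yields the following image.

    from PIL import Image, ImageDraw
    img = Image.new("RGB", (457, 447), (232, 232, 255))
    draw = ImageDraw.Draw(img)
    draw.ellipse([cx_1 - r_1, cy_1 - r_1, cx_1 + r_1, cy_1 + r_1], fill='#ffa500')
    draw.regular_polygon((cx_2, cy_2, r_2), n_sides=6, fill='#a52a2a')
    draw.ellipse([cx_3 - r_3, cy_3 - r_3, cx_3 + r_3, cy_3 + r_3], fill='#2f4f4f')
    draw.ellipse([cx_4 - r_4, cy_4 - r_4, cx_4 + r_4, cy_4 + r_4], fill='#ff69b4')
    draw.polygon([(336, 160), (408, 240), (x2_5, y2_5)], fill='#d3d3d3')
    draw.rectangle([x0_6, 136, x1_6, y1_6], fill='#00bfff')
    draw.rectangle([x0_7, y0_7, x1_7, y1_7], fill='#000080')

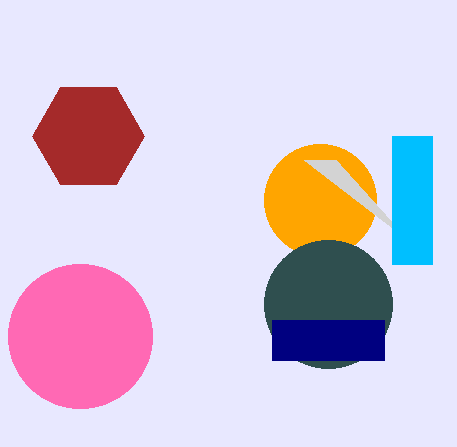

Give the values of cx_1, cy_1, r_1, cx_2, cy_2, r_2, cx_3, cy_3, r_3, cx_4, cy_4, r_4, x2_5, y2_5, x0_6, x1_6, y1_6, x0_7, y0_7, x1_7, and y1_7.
cx_1 = 320
cy_1 = 200
r_1 = 56
cx_2 = 88
cy_2 = 136
r_2 = 56
cx_3 = 328
cy_3 = 304
r_3 = 64
cx_4 = 80
cy_4 = 336
r_4 = 72
x2_5 = 304
y2_5 = 160
x0_6 = 392
x1_6 = 432
y1_6 = 264
x0_7 = 272
y0_7 = 320
x1_7 = 384
y1_7 = 360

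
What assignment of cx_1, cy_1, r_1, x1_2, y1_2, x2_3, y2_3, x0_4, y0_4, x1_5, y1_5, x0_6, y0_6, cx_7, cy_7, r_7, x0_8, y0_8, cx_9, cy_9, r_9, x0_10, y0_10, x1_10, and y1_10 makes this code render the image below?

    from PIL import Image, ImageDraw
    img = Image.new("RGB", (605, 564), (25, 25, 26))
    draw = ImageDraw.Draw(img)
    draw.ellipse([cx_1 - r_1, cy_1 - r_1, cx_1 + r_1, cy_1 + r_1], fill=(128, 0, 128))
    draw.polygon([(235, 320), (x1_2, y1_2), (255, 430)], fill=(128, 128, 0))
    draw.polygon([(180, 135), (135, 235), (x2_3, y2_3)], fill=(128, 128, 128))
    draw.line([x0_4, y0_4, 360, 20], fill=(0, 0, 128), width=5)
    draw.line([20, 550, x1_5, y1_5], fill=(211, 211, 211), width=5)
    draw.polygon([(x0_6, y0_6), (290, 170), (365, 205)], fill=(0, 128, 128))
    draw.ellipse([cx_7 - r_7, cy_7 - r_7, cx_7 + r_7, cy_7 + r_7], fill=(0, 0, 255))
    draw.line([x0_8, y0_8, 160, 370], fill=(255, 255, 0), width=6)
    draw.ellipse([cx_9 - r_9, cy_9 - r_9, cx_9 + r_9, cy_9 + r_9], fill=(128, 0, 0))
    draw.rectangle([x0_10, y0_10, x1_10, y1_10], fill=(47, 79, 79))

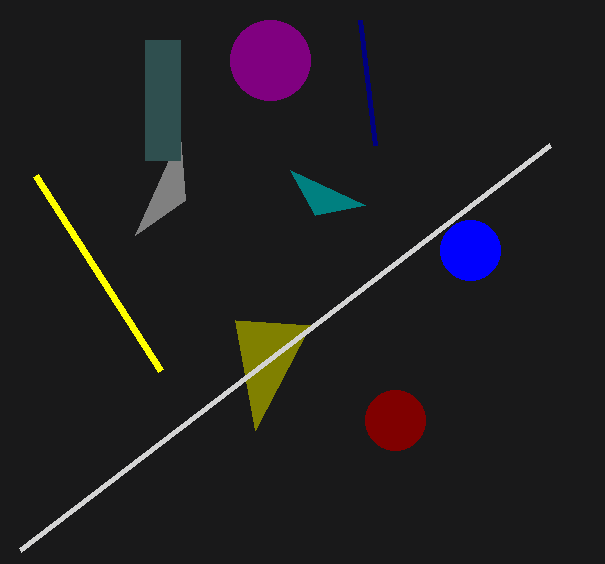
cx_1 = 270, cy_1 = 60, r_1 = 40, x1_2 = 310, y1_2 = 325, x2_3 = 185, y2_3 = 200, x0_4 = 375, y0_4 = 145, x1_5 = 550, y1_5 = 145, x0_6 = 315, y0_6 = 215, cx_7 = 470, cy_7 = 250, r_7 = 30, x0_8 = 35, y0_8 = 175, cx_9 = 395, cy_9 = 420, r_9 = 30, x0_10 = 145, y0_10 = 40, x1_10 = 180, y1_10 = 160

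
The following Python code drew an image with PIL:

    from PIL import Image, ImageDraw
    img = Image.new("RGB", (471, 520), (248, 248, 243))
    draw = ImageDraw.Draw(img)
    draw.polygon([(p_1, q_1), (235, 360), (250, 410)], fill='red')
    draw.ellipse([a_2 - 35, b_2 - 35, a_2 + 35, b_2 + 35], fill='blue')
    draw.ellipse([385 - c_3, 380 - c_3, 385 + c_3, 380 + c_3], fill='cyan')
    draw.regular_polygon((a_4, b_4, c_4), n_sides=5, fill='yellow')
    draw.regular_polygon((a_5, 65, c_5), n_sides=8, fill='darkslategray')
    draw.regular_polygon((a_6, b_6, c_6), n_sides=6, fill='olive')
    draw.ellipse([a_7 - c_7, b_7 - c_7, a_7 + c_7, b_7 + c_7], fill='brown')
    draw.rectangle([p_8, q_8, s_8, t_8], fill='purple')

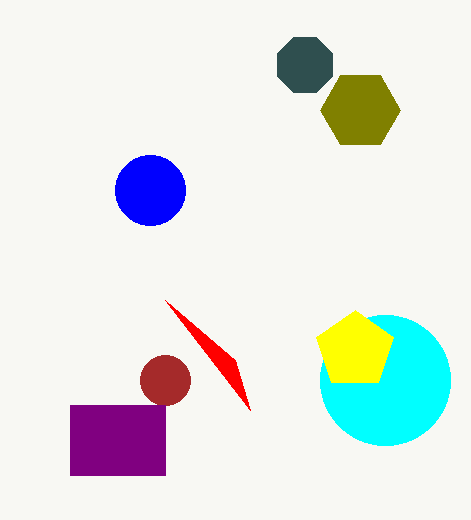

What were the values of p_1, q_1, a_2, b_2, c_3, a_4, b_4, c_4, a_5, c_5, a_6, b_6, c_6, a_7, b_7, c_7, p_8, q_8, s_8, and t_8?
p_1 = 165
q_1 = 300
a_2 = 150
b_2 = 190
c_3 = 65
a_4 = 355
b_4 = 350
c_4 = 40
a_5 = 305
c_5 = 30
a_6 = 360
b_6 = 110
c_6 = 40
a_7 = 165
b_7 = 380
c_7 = 25
p_8 = 70
q_8 = 405
s_8 = 165
t_8 = 475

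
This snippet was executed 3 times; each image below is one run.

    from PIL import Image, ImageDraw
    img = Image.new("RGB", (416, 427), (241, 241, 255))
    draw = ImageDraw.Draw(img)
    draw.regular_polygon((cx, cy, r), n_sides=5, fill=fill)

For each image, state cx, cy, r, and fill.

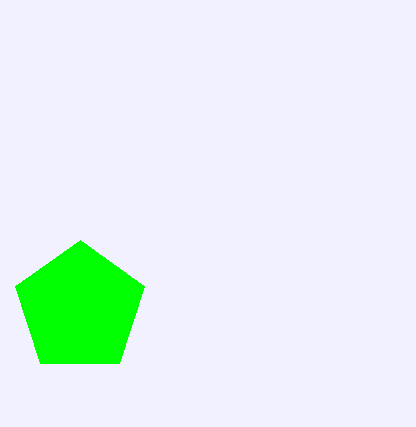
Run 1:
cx = 80, cy = 308, r = 68, fill = 'lime'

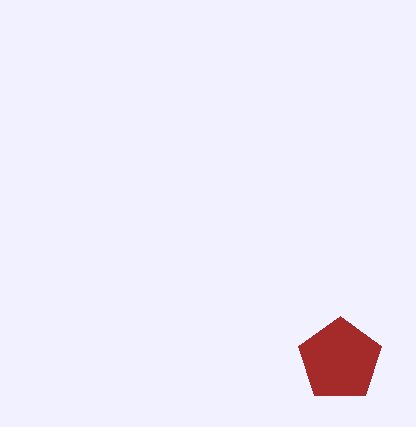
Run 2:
cx = 340
cy = 360
r = 44
fill = 'brown'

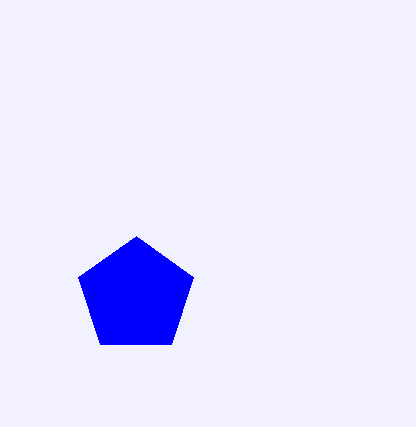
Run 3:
cx = 136; cy = 296; r = 60; fill = 'blue'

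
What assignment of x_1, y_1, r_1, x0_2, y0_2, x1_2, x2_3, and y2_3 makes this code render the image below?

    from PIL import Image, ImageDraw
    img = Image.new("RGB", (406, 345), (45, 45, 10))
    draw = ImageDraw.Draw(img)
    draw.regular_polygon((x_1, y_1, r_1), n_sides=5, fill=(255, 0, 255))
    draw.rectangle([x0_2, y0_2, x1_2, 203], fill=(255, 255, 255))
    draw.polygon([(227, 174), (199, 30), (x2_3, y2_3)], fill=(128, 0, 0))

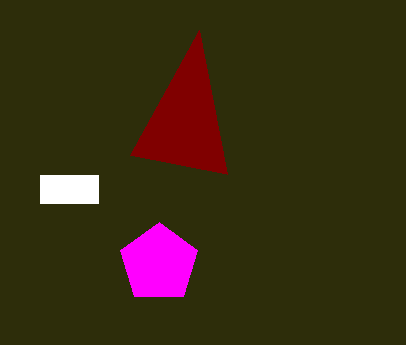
x_1 = 159, y_1 = 263, r_1 = 41, x0_2 = 40, y0_2 = 175, x1_2 = 98, x2_3 = 130, y2_3 = 155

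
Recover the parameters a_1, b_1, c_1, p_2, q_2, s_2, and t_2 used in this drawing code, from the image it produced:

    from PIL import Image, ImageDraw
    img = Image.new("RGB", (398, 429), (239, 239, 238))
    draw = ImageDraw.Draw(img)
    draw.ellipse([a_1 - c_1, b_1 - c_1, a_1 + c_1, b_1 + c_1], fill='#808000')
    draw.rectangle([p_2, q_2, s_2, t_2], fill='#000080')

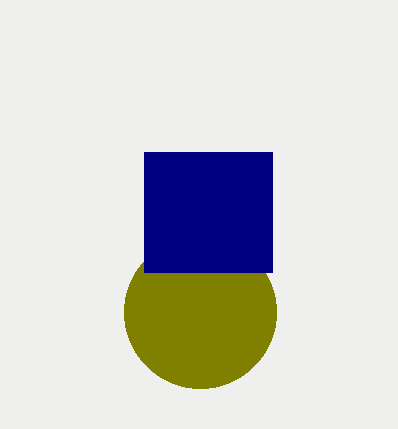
a_1 = 200, b_1 = 312, c_1 = 76, p_2 = 144, q_2 = 152, s_2 = 272, t_2 = 272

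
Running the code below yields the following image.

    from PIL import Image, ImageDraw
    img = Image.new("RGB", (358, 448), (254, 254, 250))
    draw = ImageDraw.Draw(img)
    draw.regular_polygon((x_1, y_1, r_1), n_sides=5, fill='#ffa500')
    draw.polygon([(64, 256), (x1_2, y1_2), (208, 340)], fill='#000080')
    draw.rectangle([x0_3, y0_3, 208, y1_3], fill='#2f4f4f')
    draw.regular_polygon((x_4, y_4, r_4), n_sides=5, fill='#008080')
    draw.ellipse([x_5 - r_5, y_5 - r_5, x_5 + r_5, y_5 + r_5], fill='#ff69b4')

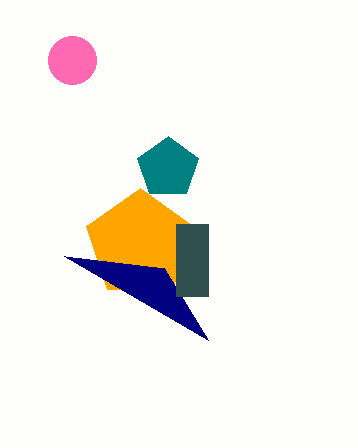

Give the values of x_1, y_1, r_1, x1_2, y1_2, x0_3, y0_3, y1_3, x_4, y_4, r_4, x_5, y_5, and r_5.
x_1 = 140
y_1 = 244
r_1 = 56
x1_2 = 164
y1_2 = 268
x0_3 = 176
y0_3 = 224
y1_3 = 296
x_4 = 168
y_4 = 168
r_4 = 32
x_5 = 72
y_5 = 60
r_5 = 24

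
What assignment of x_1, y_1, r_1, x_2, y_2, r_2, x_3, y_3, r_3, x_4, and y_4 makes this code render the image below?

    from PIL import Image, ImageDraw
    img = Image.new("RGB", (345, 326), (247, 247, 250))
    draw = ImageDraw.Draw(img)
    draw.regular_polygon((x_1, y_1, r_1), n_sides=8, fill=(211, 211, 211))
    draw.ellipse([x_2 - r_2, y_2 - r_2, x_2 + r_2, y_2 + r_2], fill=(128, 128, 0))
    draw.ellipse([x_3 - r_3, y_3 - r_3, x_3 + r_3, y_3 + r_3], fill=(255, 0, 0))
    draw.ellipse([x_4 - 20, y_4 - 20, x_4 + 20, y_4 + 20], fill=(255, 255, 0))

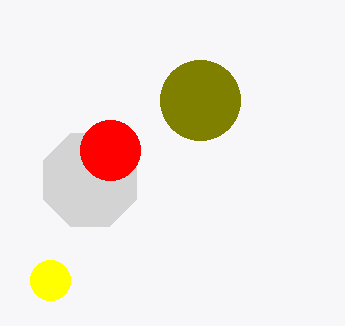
x_1 = 90
y_1 = 180
r_1 = 50
x_2 = 200
y_2 = 100
r_2 = 40
x_3 = 110
y_3 = 150
r_3 = 30
x_4 = 50
y_4 = 280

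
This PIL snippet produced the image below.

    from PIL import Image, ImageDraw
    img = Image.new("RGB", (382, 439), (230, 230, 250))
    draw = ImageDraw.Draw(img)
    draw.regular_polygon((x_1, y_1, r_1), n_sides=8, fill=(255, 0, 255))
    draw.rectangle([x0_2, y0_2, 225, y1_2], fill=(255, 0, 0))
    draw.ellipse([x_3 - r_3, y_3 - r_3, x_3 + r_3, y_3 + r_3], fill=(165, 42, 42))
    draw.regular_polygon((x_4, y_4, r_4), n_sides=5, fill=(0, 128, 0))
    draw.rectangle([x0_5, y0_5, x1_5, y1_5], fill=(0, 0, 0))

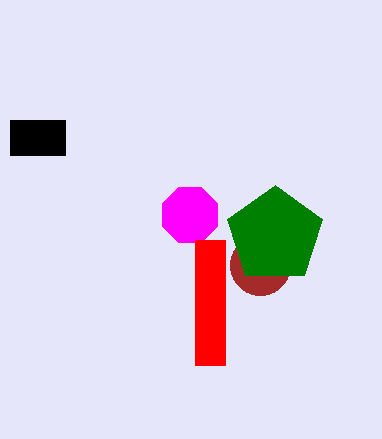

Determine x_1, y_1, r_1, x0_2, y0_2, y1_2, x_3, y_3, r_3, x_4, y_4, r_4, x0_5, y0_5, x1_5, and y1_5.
x_1 = 190, y_1 = 215, r_1 = 30, x0_2 = 195, y0_2 = 240, y1_2 = 365, x_3 = 260, y_3 = 265, r_3 = 30, x_4 = 275, y_4 = 235, r_4 = 50, x0_5 = 10, y0_5 = 120, x1_5 = 65, y1_5 = 155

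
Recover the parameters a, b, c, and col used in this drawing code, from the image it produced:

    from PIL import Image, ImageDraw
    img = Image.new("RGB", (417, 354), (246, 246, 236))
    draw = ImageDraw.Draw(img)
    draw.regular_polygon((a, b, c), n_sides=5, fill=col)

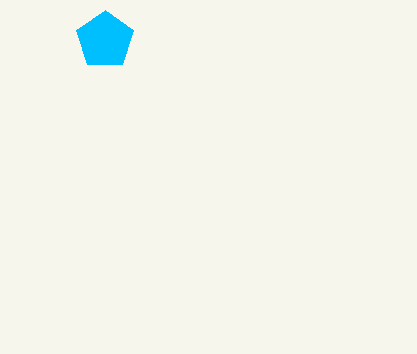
a = 105; b = 40; c = 30; col = 'deepskyblue'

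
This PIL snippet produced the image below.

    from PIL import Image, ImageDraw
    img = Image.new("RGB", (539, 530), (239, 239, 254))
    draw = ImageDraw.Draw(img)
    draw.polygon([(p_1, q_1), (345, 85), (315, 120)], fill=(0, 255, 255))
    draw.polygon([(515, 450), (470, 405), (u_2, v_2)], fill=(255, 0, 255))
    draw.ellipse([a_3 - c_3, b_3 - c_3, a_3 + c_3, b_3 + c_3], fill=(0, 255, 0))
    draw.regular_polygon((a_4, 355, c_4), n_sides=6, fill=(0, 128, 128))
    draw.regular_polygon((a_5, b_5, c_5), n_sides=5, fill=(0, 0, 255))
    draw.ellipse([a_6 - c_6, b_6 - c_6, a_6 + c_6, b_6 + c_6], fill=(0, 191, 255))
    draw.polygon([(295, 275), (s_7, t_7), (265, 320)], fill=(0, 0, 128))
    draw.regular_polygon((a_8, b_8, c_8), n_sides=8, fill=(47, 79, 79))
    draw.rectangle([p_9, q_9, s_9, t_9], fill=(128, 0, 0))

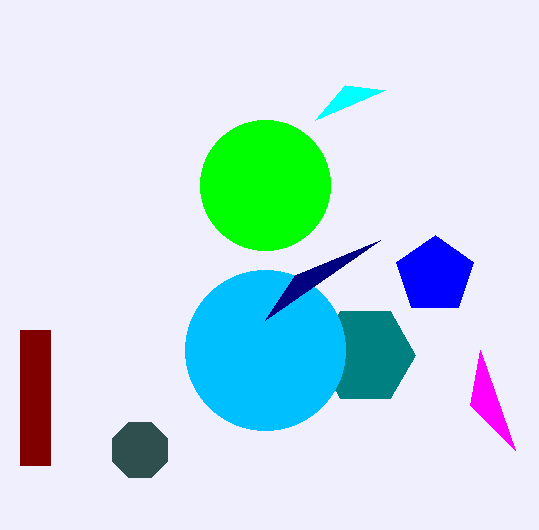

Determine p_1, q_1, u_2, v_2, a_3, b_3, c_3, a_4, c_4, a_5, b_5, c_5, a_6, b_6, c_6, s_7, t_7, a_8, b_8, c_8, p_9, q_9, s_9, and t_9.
p_1 = 385; q_1 = 90; u_2 = 480; v_2 = 350; a_3 = 265; b_3 = 185; c_3 = 65; a_4 = 365; c_4 = 50; a_5 = 435; b_5 = 275; c_5 = 40; a_6 = 265; b_6 = 350; c_6 = 80; s_7 = 380; t_7 = 240; a_8 = 140; b_8 = 450; c_8 = 30; p_9 = 20; q_9 = 330; s_9 = 50; t_9 = 465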